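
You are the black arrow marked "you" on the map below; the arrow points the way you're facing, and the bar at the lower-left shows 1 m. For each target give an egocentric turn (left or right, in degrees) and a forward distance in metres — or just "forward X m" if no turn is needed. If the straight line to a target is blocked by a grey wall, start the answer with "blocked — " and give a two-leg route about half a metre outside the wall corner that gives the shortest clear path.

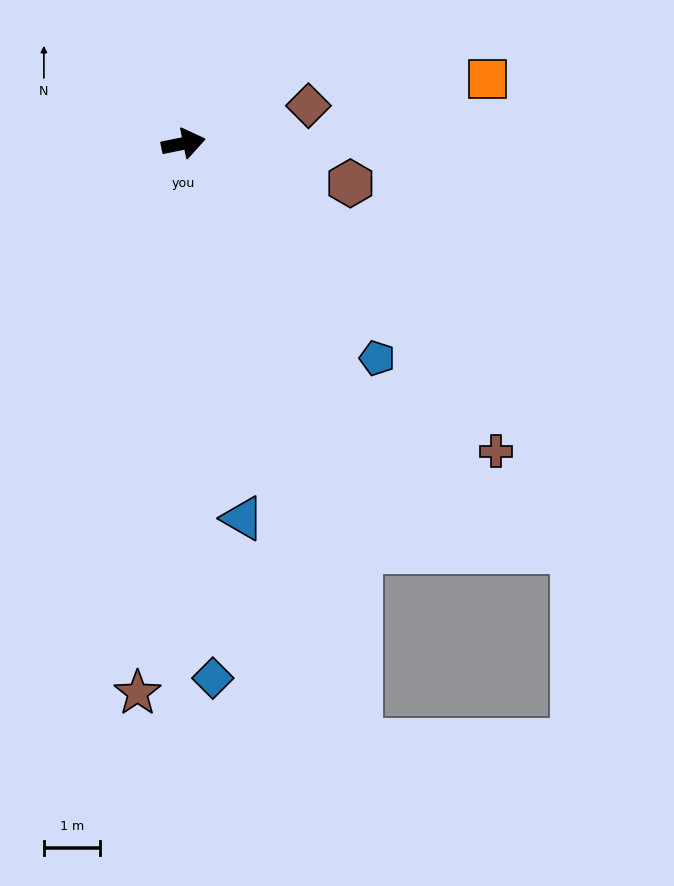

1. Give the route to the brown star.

turn right 106°, forward 9.8 m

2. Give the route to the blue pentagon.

turn right 59°, forward 5.1 m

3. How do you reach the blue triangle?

turn right 93°, forward 6.7 m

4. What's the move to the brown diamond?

turn left 5°, forward 2.3 m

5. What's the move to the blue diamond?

turn right 98°, forward 9.5 m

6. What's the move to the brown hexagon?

turn right 25°, forward 3.0 m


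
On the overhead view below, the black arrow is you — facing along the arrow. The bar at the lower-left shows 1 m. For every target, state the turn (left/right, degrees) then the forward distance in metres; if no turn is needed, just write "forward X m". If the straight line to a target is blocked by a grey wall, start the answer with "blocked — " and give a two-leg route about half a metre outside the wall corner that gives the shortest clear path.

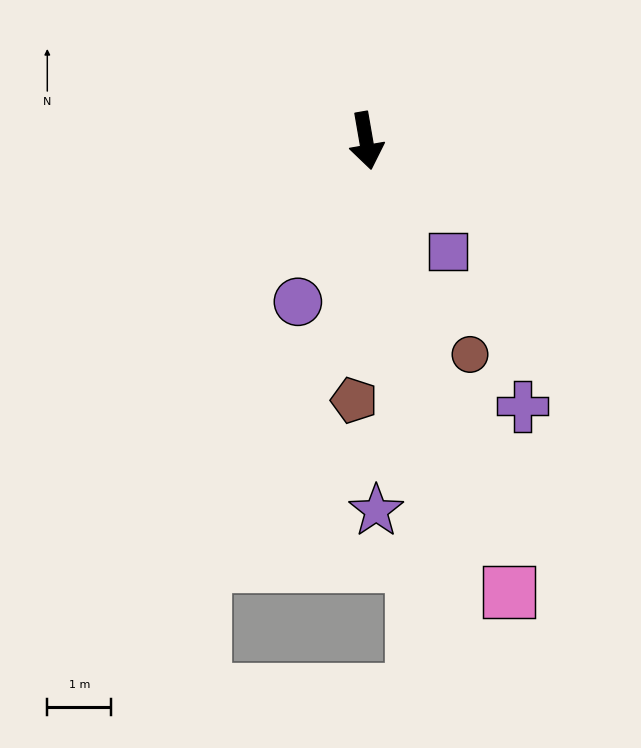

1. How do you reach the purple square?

turn left 27°, forward 2.2 m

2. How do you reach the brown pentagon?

turn right 12°, forward 4.1 m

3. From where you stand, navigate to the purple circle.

turn right 33°, forward 2.7 m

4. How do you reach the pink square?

turn left 8°, forward 7.4 m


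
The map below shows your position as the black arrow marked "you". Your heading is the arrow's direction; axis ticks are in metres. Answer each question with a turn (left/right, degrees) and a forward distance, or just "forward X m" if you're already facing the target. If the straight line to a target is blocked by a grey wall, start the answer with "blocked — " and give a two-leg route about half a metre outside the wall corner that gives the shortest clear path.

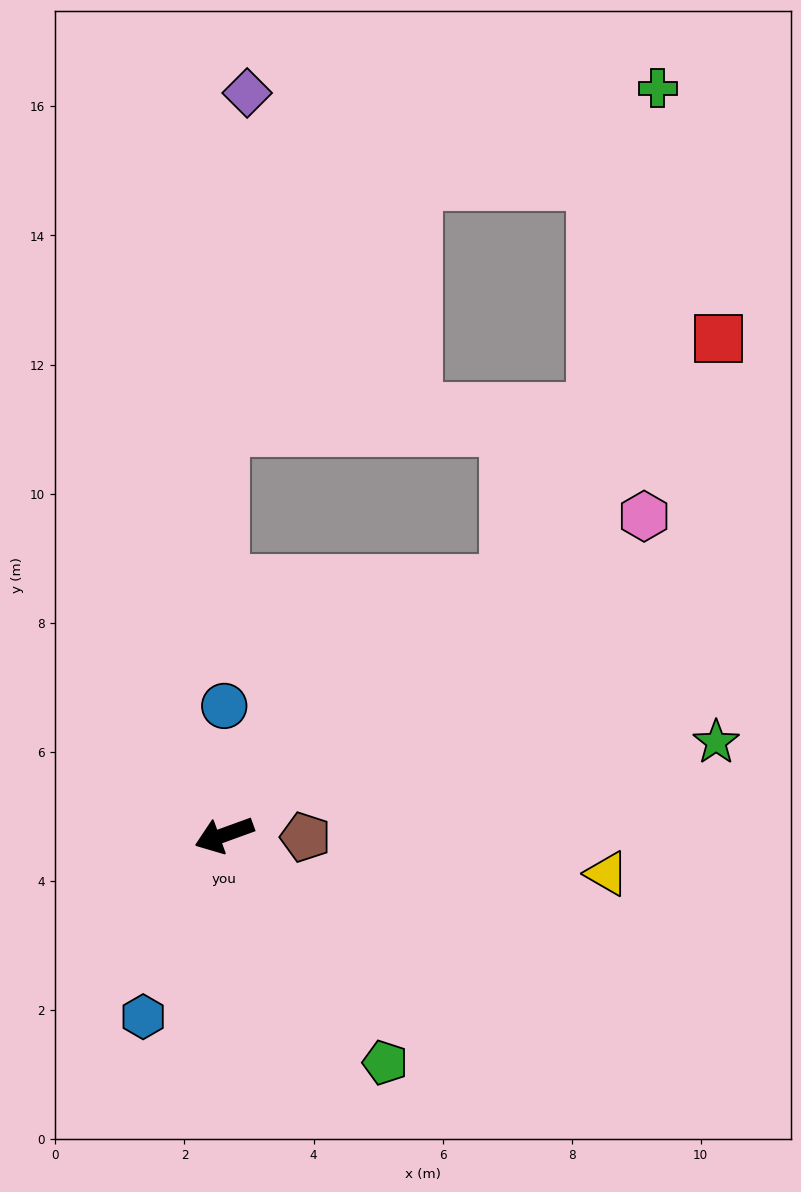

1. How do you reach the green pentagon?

turn left 105°, forward 4.3 m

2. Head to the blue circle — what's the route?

turn right 110°, forward 2.0 m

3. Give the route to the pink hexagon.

turn right 163°, forward 8.2 m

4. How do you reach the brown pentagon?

turn left 158°, forward 1.3 m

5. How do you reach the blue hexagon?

turn left 46°, forward 3.1 m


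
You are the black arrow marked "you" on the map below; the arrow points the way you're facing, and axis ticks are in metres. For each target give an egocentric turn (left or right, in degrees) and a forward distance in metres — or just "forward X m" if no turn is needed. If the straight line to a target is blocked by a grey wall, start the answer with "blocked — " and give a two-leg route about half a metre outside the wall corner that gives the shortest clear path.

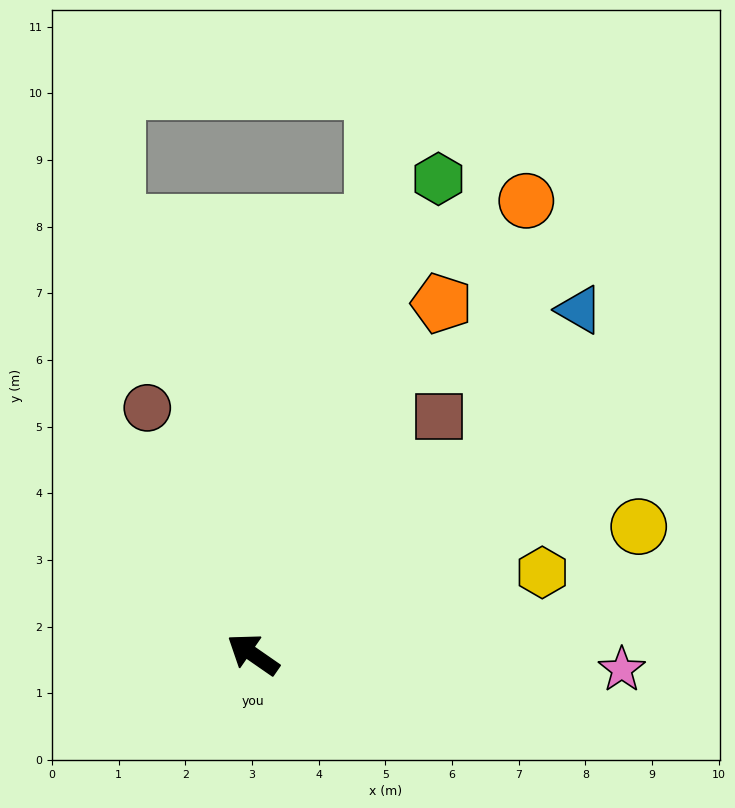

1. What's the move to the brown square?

turn right 93°, forward 4.5 m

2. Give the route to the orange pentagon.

turn right 84°, forward 6.0 m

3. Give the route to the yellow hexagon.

turn right 129°, forward 4.5 m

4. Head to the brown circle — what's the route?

turn right 32°, forward 4.0 m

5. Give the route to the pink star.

turn right 148°, forward 5.5 m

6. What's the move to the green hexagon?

turn right 77°, forward 7.7 m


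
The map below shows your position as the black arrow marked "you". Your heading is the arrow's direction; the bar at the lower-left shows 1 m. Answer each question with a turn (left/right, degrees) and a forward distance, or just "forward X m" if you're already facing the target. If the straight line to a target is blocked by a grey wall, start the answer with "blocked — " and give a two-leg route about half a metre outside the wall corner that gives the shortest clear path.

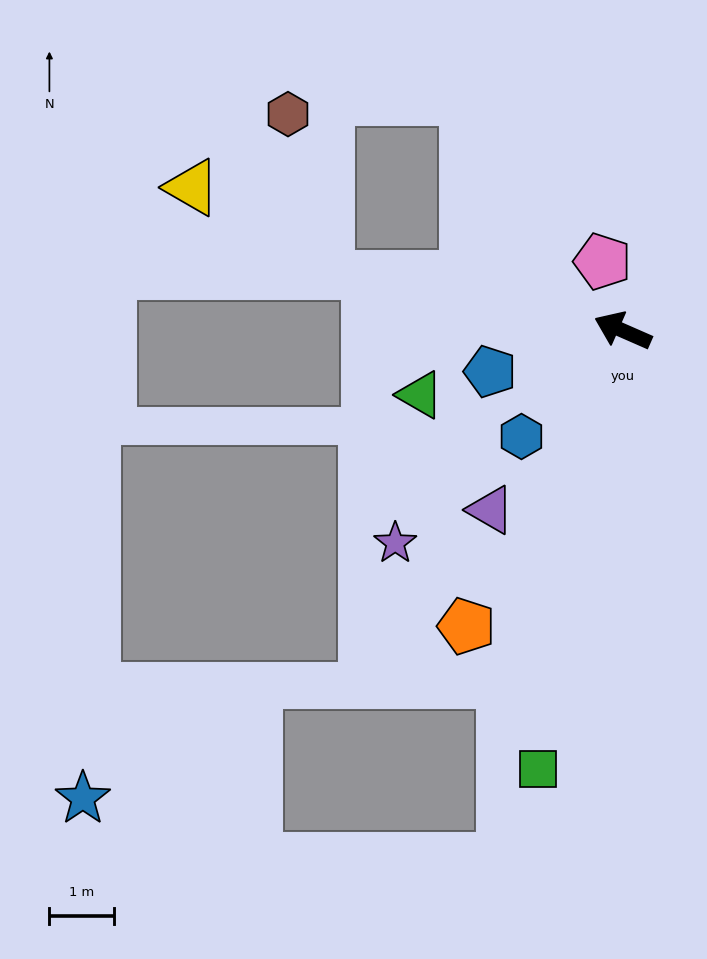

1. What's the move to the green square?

turn left 103°, forward 6.9 m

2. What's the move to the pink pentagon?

turn right 50°, forward 1.1 m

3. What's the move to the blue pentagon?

turn left 41°, forward 2.1 m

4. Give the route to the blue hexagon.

turn left 70°, forward 2.3 m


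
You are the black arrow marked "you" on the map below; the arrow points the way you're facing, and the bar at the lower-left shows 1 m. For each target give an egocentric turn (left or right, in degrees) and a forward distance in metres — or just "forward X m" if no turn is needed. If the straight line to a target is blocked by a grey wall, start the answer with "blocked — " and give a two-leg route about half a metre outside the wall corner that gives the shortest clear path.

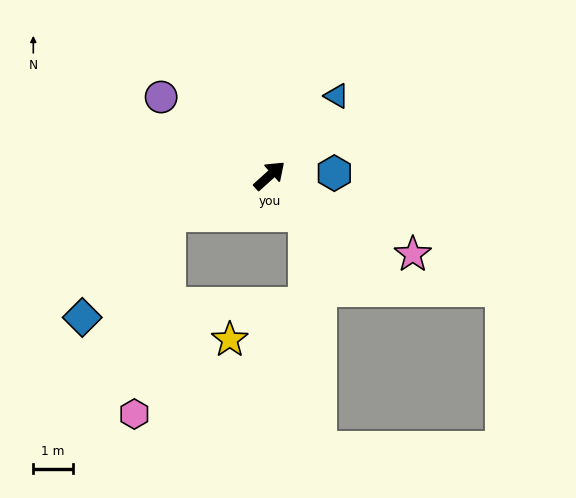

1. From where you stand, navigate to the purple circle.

turn left 102°, forward 3.4 m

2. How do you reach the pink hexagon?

blocked — turn left 160°, forward 2.7 m, then turn left 58°, forward 5.1 m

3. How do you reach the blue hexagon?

turn right 40°, forward 1.7 m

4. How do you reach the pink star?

turn right 71°, forward 4.2 m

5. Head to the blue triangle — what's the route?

turn left 8°, forward 2.7 m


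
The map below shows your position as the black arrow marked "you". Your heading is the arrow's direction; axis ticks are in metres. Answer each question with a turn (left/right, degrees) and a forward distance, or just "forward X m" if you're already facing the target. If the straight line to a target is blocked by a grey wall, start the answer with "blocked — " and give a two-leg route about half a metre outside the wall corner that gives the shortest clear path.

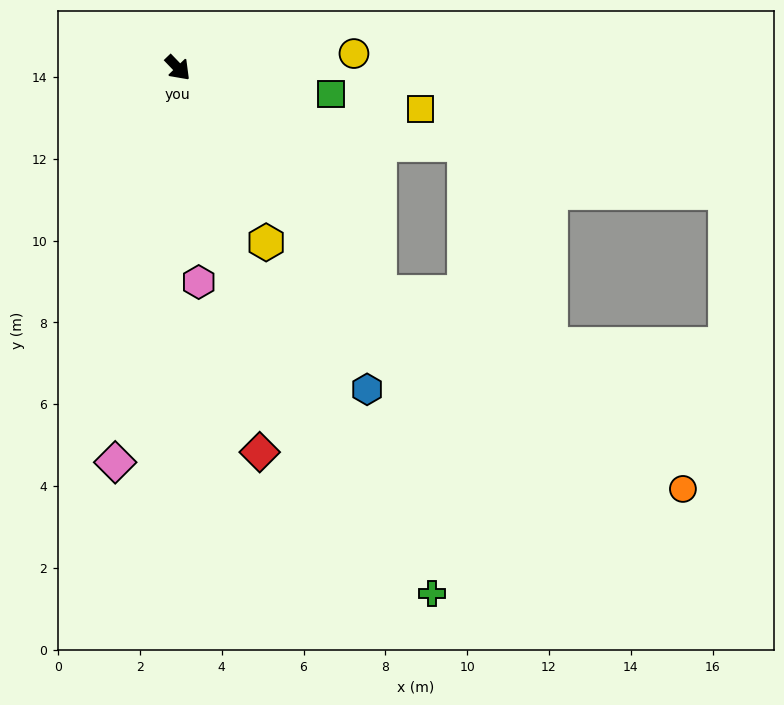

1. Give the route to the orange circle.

blocked — forward 7.4 m, then turn left 13°, forward 8.8 m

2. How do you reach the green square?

turn left 37°, forward 3.8 m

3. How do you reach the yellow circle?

turn left 51°, forward 4.3 m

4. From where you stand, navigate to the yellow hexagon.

turn right 17°, forward 4.8 m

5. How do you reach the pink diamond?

turn right 53°, forward 9.8 m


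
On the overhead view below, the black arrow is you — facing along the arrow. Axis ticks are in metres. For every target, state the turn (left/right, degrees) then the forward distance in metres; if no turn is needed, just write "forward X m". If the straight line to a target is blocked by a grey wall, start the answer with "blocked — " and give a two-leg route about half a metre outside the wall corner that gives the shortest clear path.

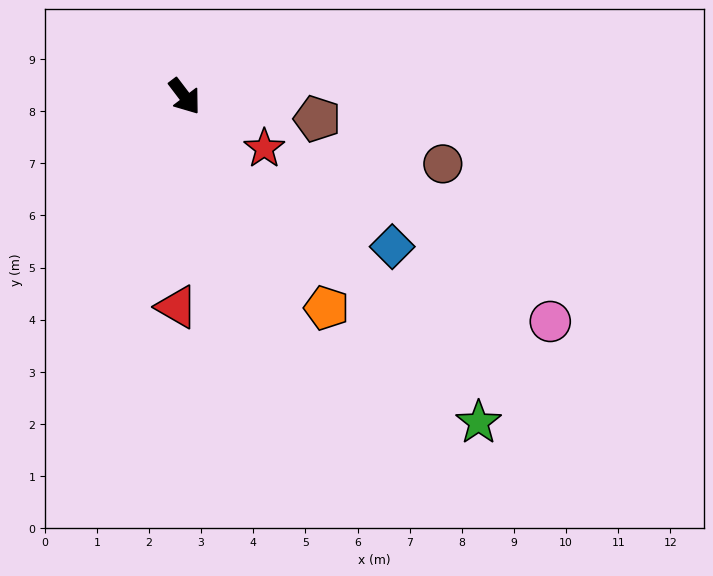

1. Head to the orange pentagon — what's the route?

turn right 3°, forward 4.9 m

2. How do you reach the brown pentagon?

turn left 43°, forward 2.6 m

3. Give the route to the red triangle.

turn right 39°, forward 4.0 m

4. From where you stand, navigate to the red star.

turn left 20°, forward 1.8 m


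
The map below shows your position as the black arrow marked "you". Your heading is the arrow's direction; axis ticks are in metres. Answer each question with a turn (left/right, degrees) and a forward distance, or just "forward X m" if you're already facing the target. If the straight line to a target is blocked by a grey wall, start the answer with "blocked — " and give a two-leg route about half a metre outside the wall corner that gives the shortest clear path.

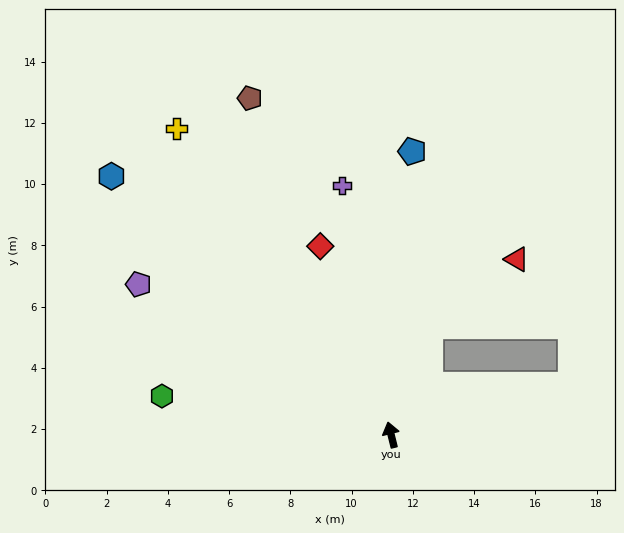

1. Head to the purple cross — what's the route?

turn right 3°, forward 8.3 m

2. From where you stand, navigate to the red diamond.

turn left 7°, forward 6.6 m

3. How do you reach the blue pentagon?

turn right 18°, forward 9.3 m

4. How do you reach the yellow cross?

turn left 21°, forward 12.2 m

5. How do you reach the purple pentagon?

turn left 45°, forward 9.6 m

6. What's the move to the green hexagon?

turn left 67°, forward 7.6 m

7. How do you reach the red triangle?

blocked — turn right 34°, forward 3.8 m, then turn right 32°, forward 3.6 m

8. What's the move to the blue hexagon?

turn left 33°, forward 12.4 m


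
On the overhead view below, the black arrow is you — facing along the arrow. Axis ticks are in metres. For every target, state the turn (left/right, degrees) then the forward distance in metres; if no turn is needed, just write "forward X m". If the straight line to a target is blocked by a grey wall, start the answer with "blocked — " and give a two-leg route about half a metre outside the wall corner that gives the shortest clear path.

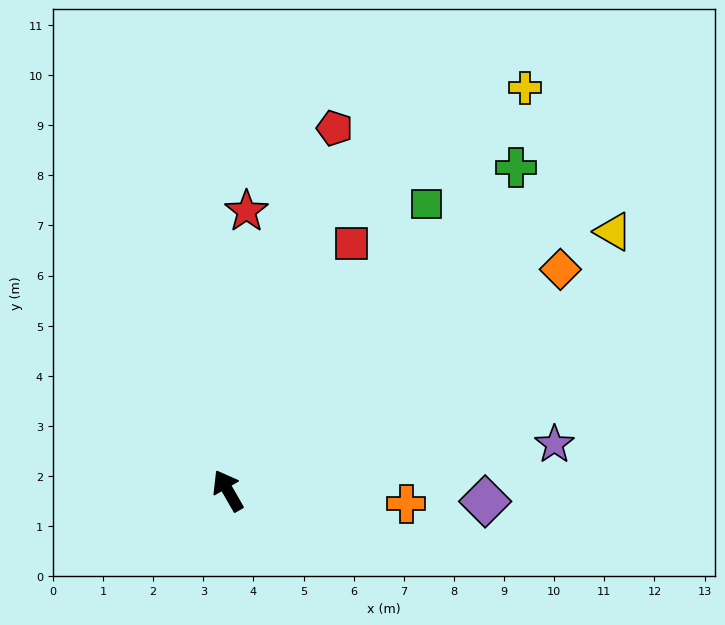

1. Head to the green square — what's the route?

turn right 65°, forward 7.0 m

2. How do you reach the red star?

turn right 34°, forward 5.6 m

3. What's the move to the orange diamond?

turn right 86°, forward 8.0 m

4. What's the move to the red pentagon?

turn right 46°, forward 7.5 m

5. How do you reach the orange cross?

turn right 124°, forward 3.6 m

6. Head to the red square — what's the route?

turn right 56°, forward 5.5 m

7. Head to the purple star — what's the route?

turn right 112°, forward 6.6 m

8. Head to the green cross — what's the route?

turn right 72°, forward 8.6 m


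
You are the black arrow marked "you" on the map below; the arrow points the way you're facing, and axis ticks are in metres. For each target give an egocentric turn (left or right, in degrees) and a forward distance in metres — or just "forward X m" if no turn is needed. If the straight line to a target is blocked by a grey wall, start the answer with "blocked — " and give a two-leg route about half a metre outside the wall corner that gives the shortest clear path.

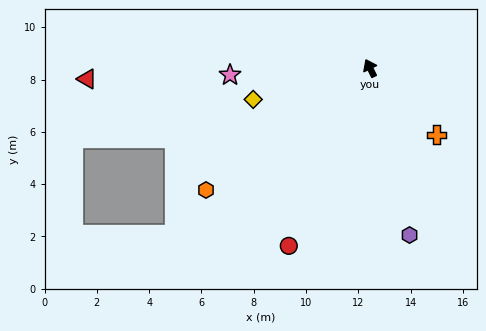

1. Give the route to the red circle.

turn left 129°, forward 7.5 m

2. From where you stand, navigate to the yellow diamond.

turn left 79°, forward 4.6 m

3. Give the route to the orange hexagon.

turn left 100°, forward 7.8 m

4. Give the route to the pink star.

turn left 67°, forward 5.4 m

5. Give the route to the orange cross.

turn right 161°, forward 3.6 m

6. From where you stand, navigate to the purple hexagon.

turn left 167°, forward 6.6 m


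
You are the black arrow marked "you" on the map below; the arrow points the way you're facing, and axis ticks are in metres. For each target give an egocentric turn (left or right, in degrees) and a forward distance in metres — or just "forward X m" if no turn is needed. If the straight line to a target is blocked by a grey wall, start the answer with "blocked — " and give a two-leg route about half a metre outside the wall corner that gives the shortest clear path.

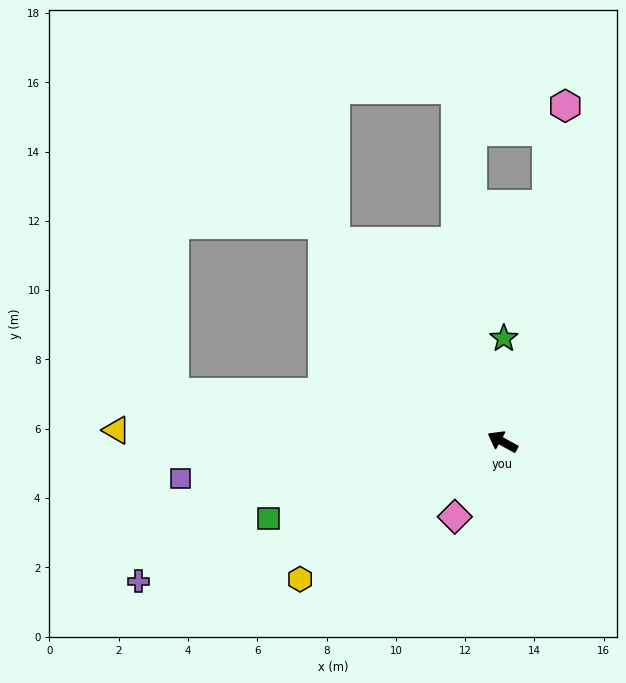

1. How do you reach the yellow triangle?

turn left 27°, forward 11.1 m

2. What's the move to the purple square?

turn left 35°, forward 9.4 m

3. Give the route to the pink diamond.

turn left 86°, forward 2.6 m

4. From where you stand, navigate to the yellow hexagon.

turn left 63°, forward 7.1 m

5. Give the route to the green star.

turn right 62°, forward 3.0 m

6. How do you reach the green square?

turn left 47°, forward 7.1 m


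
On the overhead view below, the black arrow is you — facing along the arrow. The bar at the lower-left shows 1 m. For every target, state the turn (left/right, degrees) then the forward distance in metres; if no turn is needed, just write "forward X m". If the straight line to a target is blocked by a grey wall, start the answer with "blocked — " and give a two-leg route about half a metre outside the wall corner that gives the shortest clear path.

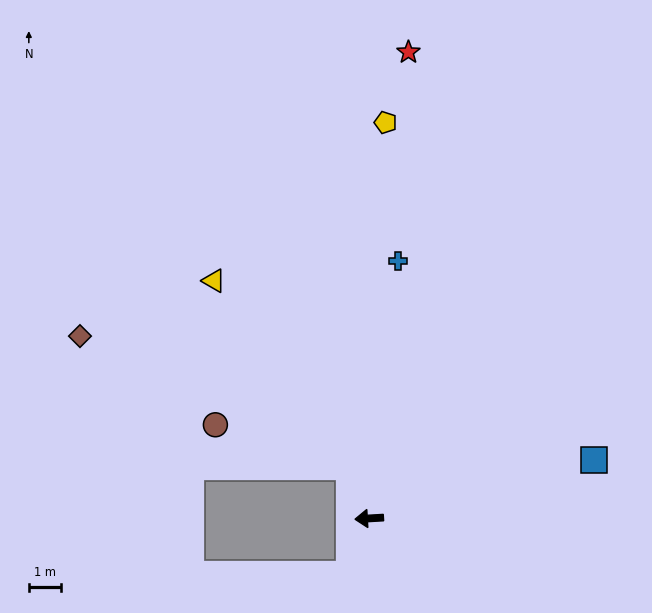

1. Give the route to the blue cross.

turn right 100°, forward 7.9 m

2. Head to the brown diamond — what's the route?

blocked — turn right 72°, forward 1.7 m, then turn left 43°, forward 9.2 m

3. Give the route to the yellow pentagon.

turn right 96°, forward 12.1 m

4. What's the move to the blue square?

turn right 169°, forward 7.1 m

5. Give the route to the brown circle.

blocked — turn right 72°, forward 1.7 m, then turn left 51°, forward 4.3 m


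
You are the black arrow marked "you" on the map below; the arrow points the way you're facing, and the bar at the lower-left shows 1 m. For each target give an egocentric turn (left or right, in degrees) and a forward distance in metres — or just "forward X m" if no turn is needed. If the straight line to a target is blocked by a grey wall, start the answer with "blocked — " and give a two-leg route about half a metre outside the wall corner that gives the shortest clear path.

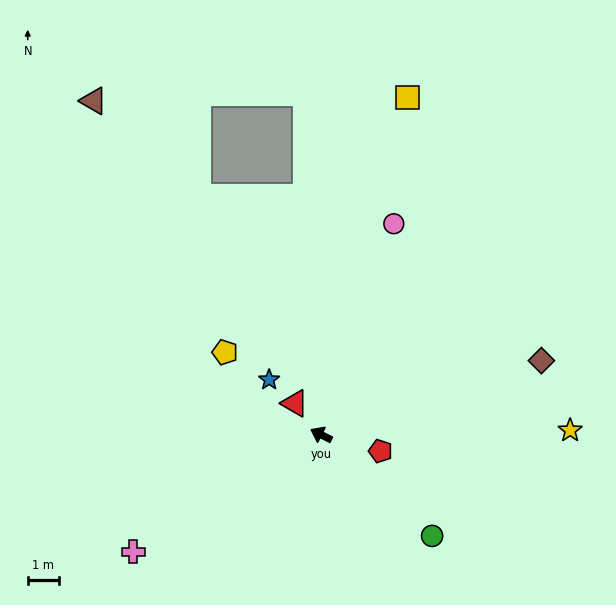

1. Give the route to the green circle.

turn left 164°, forward 4.9 m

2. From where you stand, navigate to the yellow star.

turn right 152°, forward 8.1 m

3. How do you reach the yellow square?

turn right 78°, forward 11.3 m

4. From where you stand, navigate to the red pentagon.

turn right 169°, forward 2.0 m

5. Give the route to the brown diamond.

turn right 135°, forward 7.5 m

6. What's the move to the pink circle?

turn right 82°, forward 7.2 m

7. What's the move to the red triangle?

turn right 23°, forward 1.3 m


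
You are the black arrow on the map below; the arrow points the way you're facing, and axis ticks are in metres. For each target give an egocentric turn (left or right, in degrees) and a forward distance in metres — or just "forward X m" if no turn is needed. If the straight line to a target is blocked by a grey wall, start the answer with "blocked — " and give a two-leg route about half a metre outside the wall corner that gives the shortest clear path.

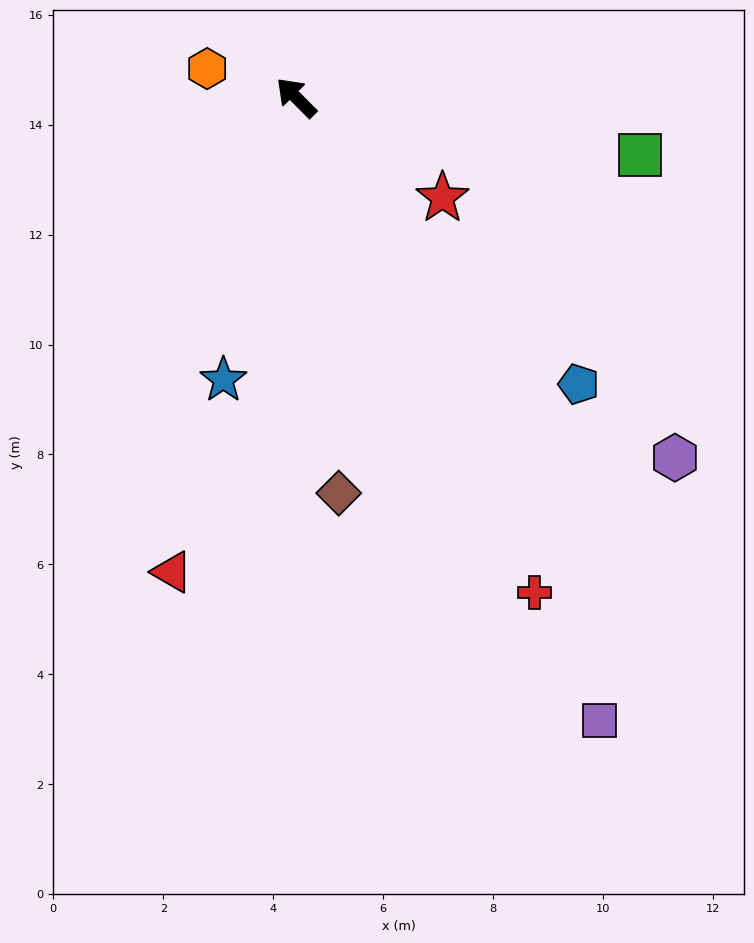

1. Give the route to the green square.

turn right 144°, forward 6.3 m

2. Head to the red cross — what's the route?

turn left 161°, forward 10.0 m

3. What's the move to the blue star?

turn left 121°, forward 5.3 m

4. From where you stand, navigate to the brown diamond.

turn left 141°, forward 7.2 m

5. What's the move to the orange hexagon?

turn left 27°, forward 1.7 m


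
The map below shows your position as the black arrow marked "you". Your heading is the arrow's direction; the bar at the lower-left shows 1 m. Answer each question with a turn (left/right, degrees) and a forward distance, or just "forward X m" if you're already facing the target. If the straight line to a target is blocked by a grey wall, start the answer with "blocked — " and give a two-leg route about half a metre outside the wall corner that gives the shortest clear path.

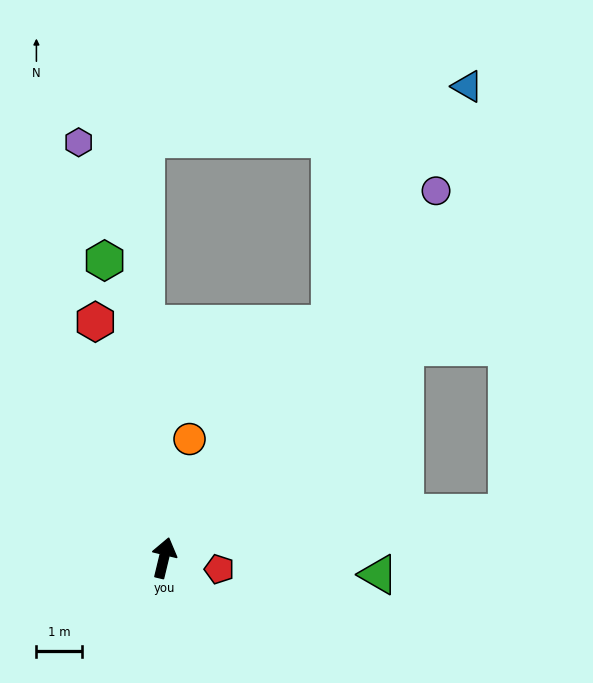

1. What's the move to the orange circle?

forward 2.7 m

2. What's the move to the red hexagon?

turn left 30°, forward 5.5 m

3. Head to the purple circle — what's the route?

turn right 23°, forward 10.1 m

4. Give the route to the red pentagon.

turn right 88°, forward 1.3 m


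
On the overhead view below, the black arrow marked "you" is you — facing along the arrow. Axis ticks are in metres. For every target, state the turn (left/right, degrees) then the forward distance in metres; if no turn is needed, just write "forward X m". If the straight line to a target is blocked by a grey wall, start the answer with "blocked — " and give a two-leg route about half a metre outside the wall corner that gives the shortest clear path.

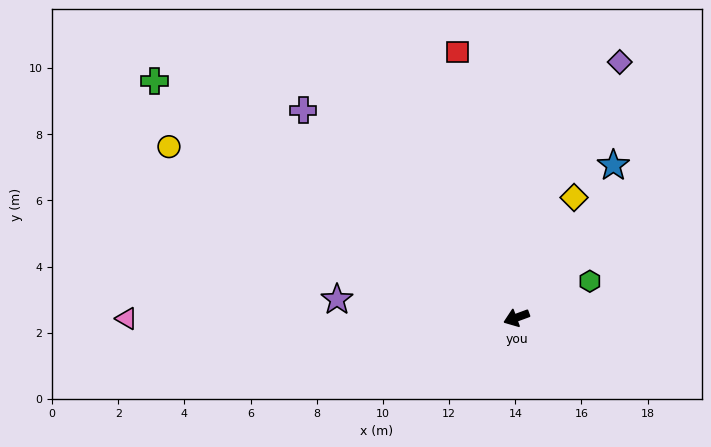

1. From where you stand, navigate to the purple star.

turn right 26°, forward 5.5 m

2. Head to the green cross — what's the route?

turn right 53°, forward 13.1 m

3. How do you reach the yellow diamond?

turn right 136°, forward 4.0 m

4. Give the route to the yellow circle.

turn right 46°, forward 11.7 m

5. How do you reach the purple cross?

turn right 64°, forward 9.0 m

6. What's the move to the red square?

turn right 98°, forward 8.2 m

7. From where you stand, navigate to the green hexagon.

turn right 174°, forward 2.5 m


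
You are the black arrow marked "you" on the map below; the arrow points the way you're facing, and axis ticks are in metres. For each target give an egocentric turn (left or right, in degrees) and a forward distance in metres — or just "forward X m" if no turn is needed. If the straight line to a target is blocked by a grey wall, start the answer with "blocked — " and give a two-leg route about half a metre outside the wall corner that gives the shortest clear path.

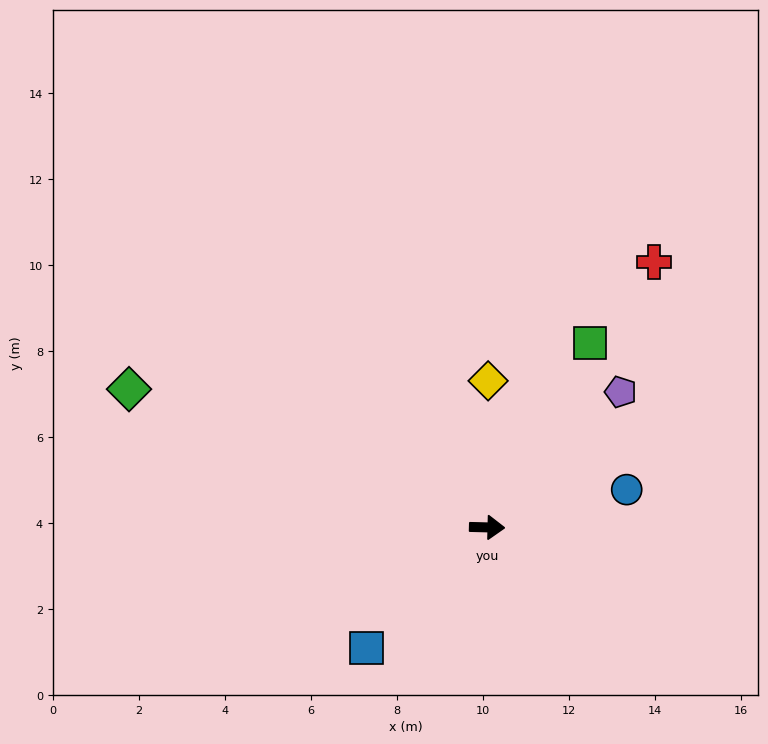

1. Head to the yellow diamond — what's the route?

turn left 91°, forward 3.4 m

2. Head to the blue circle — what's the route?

turn left 17°, forward 3.4 m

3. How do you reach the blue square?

turn right 133°, forward 4.0 m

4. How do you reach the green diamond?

turn left 160°, forward 8.9 m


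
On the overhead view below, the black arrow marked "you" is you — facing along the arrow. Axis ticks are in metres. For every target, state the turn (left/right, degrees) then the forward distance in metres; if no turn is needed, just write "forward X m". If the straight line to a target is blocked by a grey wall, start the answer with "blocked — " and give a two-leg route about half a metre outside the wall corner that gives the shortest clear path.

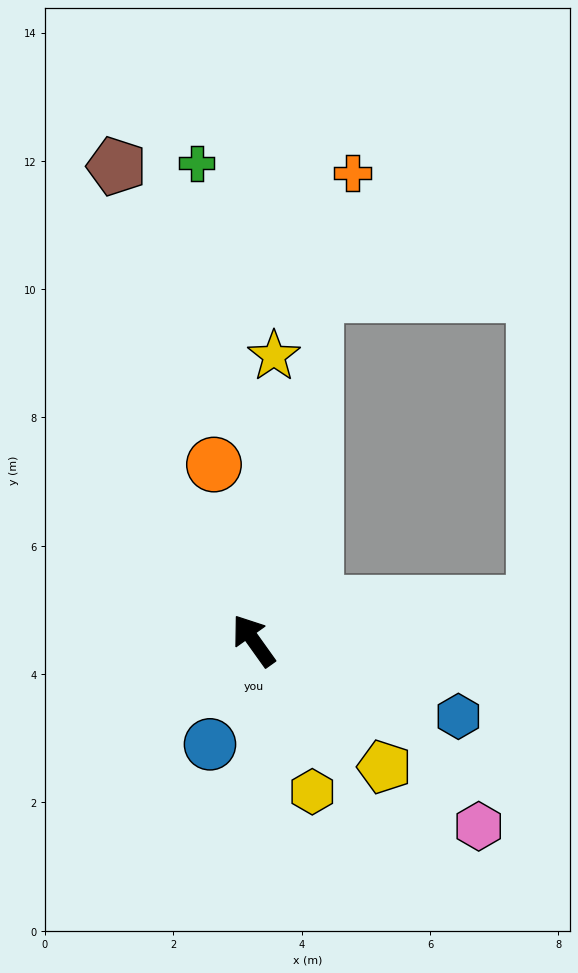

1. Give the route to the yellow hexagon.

turn left 166°, forward 2.5 m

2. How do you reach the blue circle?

turn left 122°, forward 1.8 m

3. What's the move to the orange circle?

turn right 23°, forward 2.8 m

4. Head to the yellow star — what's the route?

turn right 40°, forward 4.4 m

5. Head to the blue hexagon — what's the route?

turn right 146°, forward 3.4 m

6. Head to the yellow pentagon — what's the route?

turn right 169°, forward 2.8 m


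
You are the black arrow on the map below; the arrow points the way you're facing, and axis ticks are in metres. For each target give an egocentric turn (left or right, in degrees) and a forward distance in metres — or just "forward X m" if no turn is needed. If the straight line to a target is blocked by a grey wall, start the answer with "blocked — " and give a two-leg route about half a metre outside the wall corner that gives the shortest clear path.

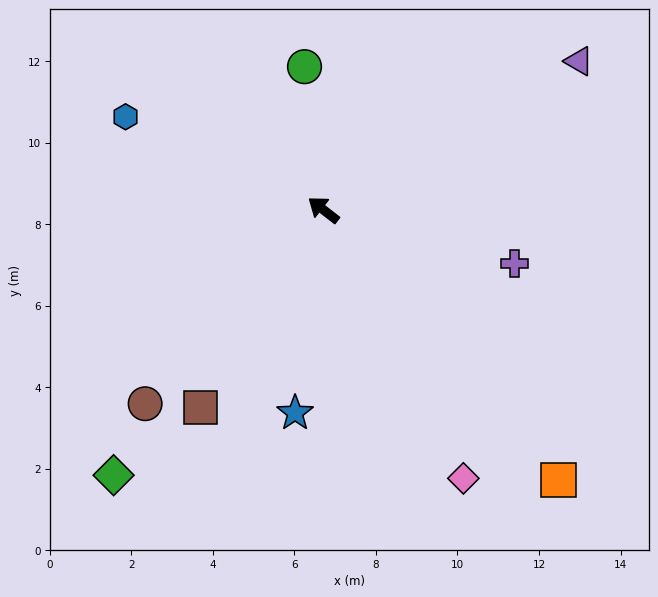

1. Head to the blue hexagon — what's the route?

turn left 13°, forward 5.4 m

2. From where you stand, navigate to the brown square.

turn left 96°, forward 5.7 m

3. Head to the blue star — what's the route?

turn left 120°, forward 5.0 m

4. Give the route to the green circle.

turn right 45°, forward 3.5 m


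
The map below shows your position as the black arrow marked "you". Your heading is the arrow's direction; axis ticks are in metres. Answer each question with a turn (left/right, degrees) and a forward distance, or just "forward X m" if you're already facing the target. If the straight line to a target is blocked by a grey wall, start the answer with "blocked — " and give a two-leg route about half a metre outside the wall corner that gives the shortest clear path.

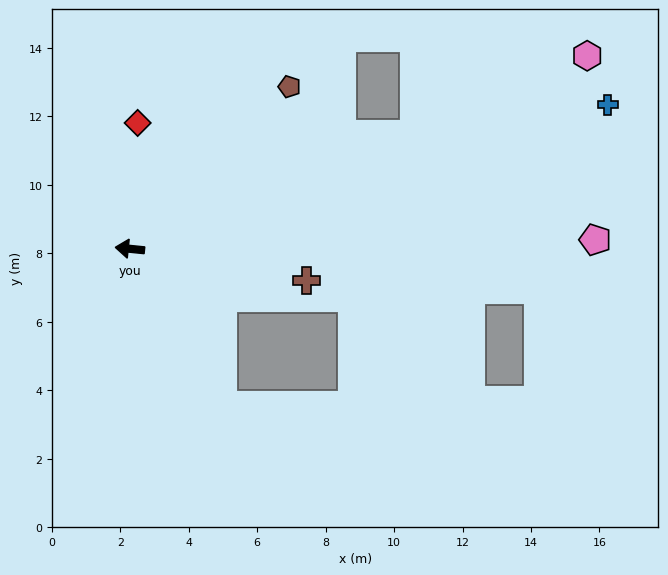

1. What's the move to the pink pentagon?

turn right 173°, forward 13.6 m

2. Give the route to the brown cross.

turn left 176°, forward 5.2 m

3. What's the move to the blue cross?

turn right 157°, forward 14.6 m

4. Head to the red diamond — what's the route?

turn right 88°, forward 3.7 m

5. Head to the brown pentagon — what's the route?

turn right 129°, forward 6.6 m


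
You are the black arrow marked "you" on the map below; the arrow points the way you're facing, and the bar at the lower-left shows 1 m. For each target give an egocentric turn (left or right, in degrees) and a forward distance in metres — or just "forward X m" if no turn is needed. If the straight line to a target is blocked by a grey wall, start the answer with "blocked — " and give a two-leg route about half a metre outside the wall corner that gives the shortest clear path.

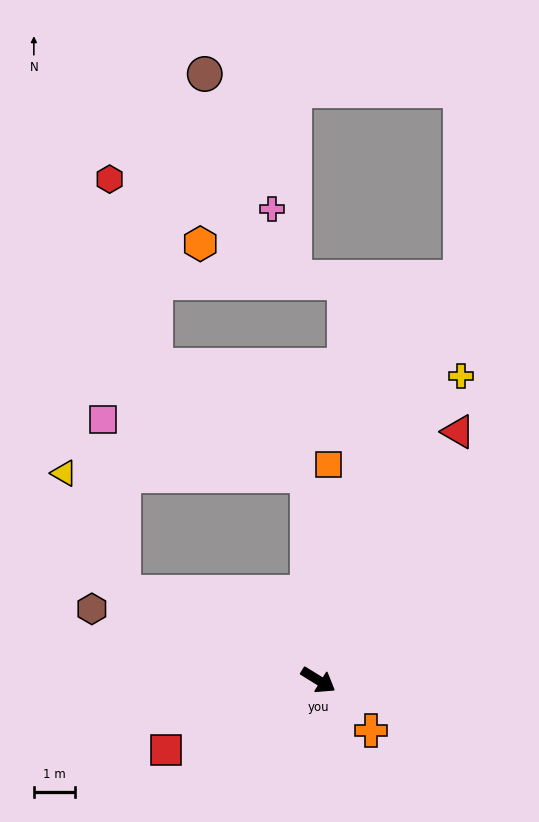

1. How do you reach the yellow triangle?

blocked — turn right 173°, forward 5.2 m, then turn right 39°, forward 3.3 m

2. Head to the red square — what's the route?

turn right 124°, forward 4.1 m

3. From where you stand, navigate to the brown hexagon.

turn right 166°, forward 5.8 m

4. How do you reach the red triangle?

turn left 92°, forward 7.0 m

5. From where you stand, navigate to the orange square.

turn left 119°, forward 5.3 m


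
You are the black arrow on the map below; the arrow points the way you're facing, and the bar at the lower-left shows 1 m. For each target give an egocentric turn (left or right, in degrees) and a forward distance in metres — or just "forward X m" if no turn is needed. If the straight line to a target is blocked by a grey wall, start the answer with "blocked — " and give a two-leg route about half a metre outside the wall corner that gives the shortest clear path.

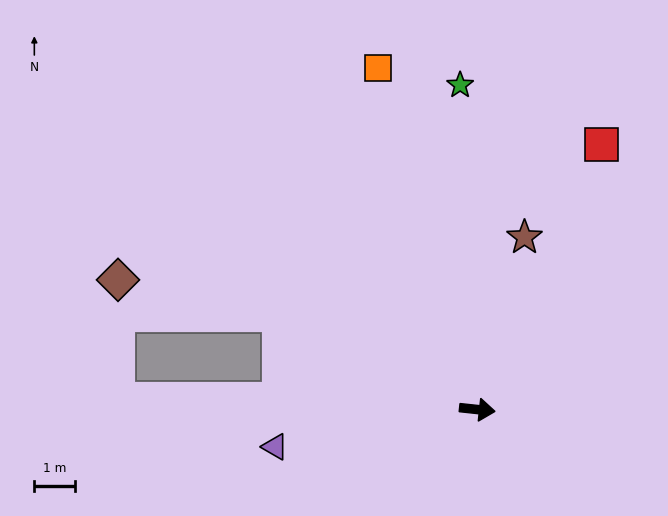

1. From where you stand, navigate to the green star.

turn left 99°, forward 7.9 m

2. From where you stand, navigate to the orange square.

turn left 112°, forward 8.7 m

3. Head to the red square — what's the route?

turn left 71°, forward 7.1 m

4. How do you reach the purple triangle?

turn right 163°, forward 5.0 m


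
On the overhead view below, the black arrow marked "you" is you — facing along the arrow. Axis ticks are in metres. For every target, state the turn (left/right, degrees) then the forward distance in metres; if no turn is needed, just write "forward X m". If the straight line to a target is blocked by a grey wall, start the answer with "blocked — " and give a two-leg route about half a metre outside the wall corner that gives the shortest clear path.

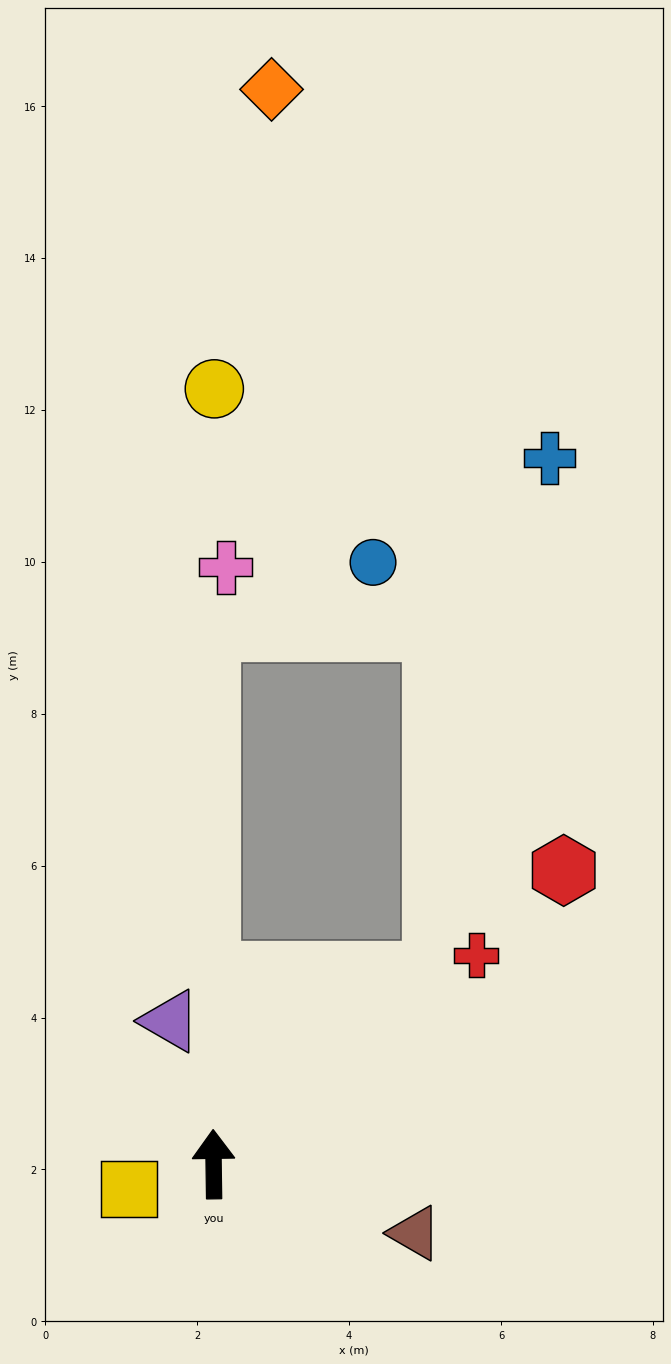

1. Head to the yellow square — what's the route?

turn left 106°, forward 1.2 m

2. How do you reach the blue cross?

blocked — turn right 50°, forward 3.8 m, then turn left 37°, forward 7.0 m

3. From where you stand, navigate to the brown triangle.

turn right 110°, forward 2.8 m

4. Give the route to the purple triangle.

turn left 16°, forward 2.0 m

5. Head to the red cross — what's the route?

turn right 52°, forward 4.4 m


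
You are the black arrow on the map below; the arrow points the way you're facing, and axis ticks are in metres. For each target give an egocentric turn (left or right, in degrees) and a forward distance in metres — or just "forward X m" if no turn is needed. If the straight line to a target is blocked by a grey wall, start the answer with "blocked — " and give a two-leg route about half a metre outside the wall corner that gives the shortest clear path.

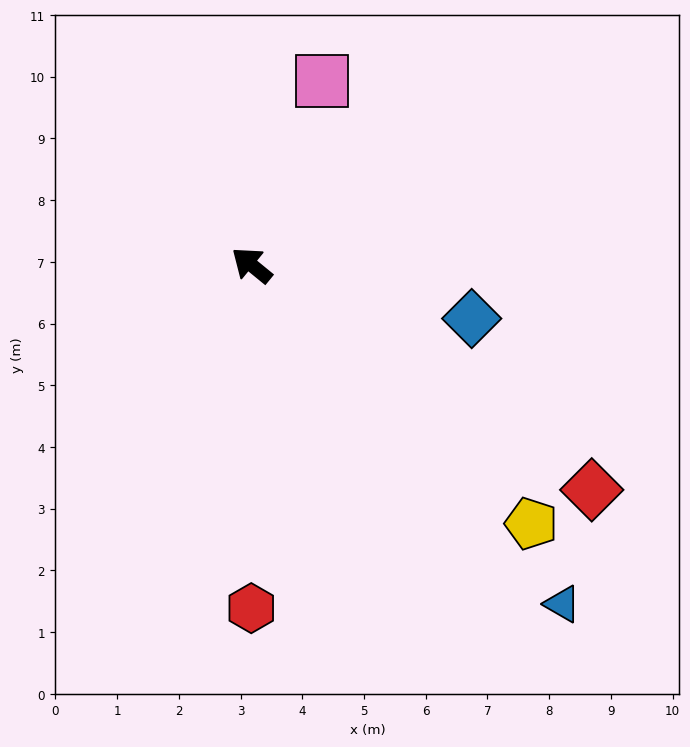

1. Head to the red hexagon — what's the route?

turn left 129°, forward 5.6 m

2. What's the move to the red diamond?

turn right 174°, forward 6.6 m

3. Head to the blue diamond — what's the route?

turn right 154°, forward 3.7 m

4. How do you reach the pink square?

turn right 72°, forward 3.2 m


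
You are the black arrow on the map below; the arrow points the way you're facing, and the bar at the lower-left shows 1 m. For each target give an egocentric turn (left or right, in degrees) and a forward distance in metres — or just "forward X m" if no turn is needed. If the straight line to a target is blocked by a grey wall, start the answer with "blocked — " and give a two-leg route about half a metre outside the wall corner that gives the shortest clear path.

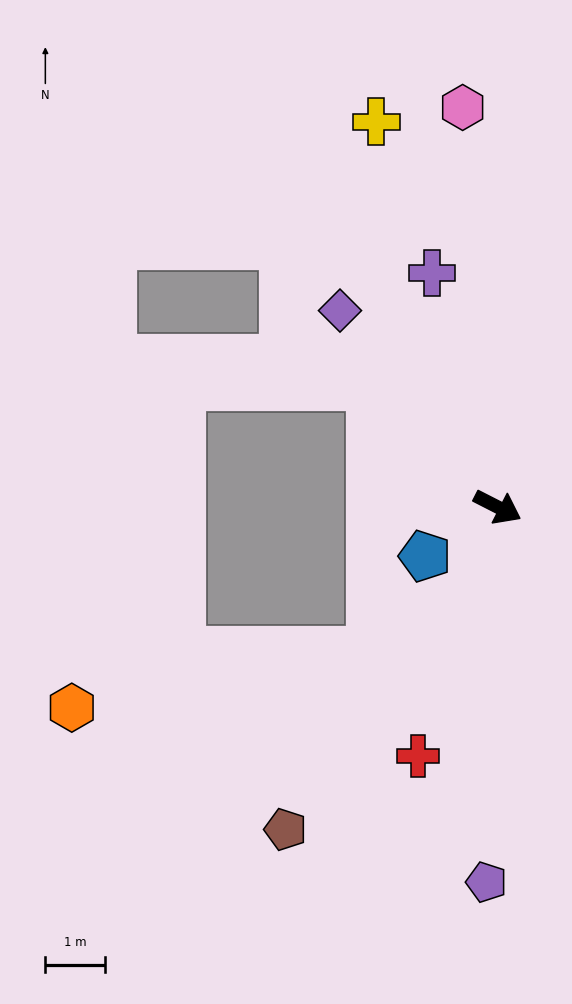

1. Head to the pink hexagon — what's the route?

turn left 122°, forward 6.7 m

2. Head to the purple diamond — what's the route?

turn left 156°, forward 4.2 m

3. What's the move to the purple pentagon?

turn right 65°, forward 6.2 m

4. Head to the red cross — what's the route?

turn right 81°, forward 4.3 m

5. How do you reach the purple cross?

turn left 133°, forward 4.0 m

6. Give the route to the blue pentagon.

turn right 119°, forward 1.5 m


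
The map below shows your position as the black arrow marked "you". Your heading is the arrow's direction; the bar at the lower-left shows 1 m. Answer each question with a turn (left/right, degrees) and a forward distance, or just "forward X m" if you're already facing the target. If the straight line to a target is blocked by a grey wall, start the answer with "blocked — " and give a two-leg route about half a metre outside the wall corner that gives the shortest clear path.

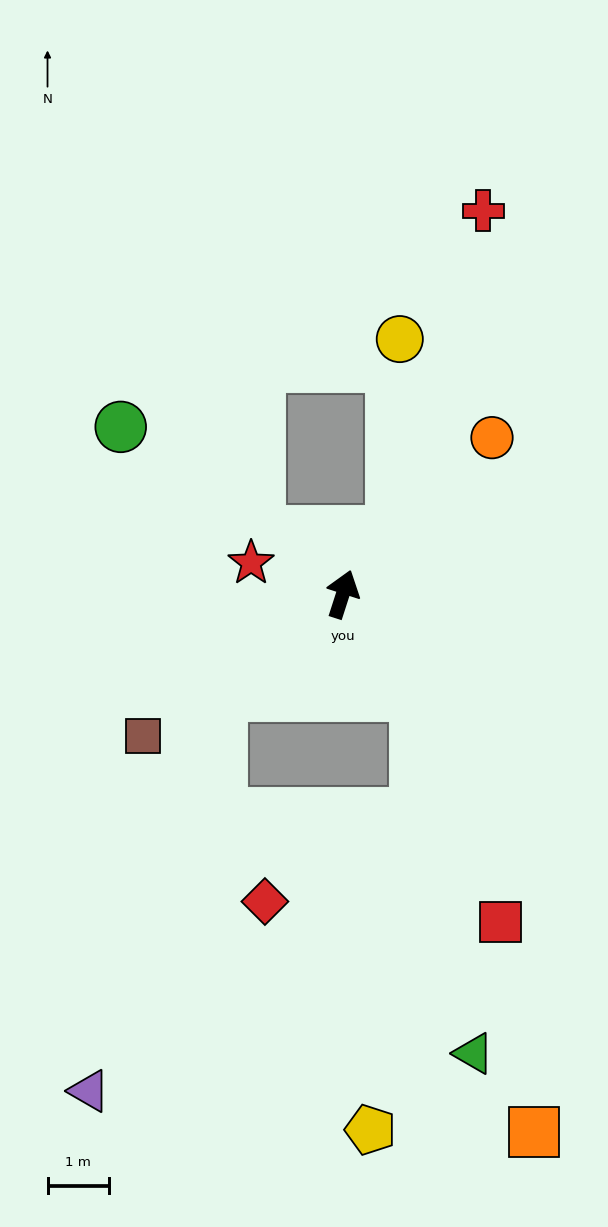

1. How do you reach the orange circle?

turn right 26°, forward 3.5 m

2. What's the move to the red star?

turn left 89°, forward 1.6 m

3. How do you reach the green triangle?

blocked — turn right 126°, forward 2.0 m, then turn right 27°, forward 5.9 m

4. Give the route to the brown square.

turn left 143°, forward 4.0 m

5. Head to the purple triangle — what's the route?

blocked — turn left 148°, forward 2.6 m, then turn left 31°, forward 6.8 m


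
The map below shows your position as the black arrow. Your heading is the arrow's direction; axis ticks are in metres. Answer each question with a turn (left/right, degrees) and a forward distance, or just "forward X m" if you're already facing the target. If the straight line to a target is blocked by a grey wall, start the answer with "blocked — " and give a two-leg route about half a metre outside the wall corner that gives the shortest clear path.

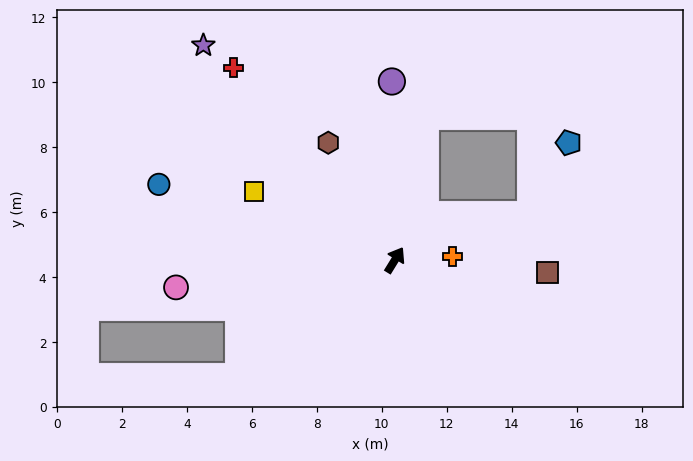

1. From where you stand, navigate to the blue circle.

turn left 104°, forward 7.6 m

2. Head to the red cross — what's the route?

turn left 72°, forward 7.7 m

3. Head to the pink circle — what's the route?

turn left 129°, forward 6.8 m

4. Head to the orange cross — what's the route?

turn right 55°, forward 1.8 m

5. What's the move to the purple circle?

turn left 33°, forward 5.5 m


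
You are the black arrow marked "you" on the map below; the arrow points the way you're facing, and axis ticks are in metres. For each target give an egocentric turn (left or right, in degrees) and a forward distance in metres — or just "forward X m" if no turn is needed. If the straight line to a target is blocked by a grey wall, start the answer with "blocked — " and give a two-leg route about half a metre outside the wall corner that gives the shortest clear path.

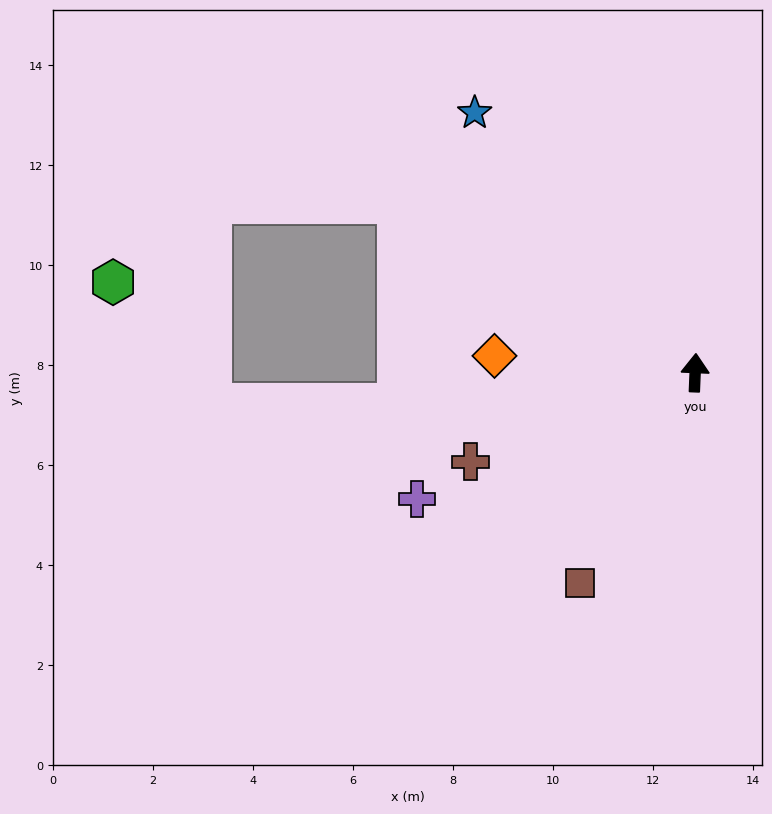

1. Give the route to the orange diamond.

turn left 88°, forward 4.0 m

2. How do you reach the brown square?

turn left 154°, forward 4.8 m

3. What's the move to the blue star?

turn left 43°, forward 6.8 m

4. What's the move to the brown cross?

turn left 114°, forward 4.8 m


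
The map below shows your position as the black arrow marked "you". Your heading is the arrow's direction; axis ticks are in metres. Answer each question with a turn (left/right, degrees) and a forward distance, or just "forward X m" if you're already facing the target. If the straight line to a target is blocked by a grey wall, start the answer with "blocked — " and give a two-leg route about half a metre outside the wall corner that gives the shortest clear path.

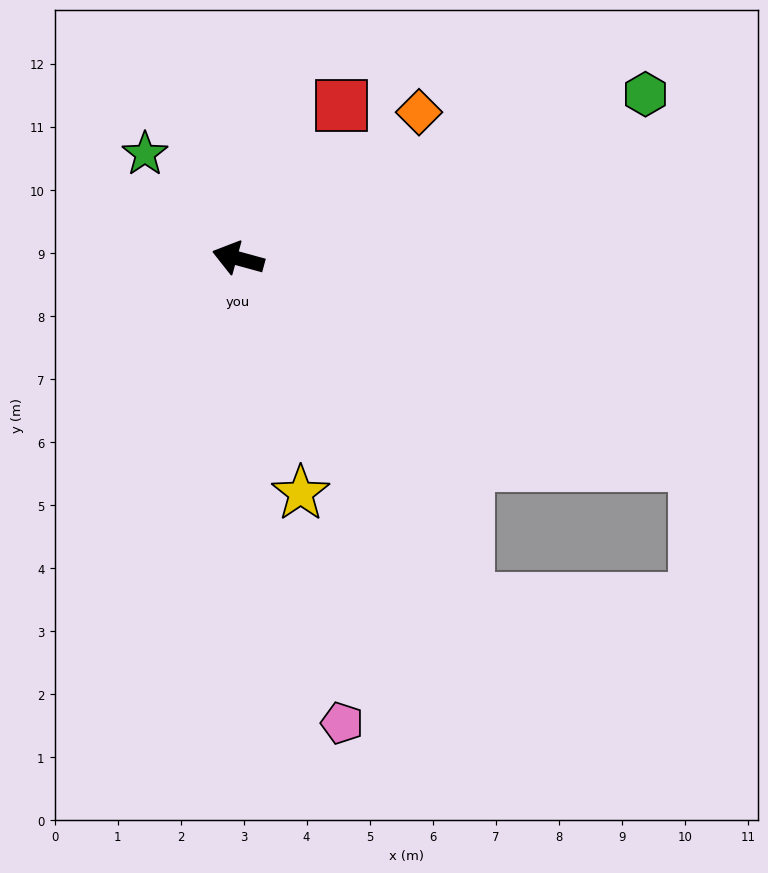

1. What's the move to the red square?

turn right 109°, forward 2.9 m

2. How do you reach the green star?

turn right 33°, forward 2.2 m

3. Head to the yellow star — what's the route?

turn left 120°, forward 3.9 m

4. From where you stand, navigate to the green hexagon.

turn right 143°, forward 7.0 m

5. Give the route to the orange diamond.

turn right 126°, forward 3.7 m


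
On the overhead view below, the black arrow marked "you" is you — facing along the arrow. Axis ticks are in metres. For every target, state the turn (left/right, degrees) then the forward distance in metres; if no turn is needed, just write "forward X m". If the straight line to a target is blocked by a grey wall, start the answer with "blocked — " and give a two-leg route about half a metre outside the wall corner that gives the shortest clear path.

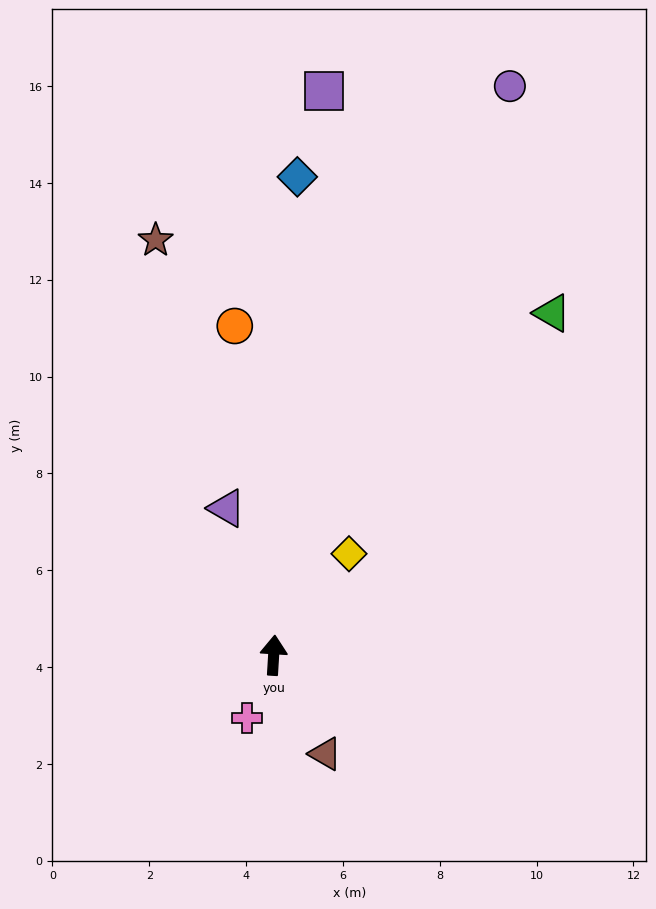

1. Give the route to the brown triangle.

turn right 149°, forward 2.3 m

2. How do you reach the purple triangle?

turn left 21°, forward 3.2 m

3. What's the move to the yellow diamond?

turn right 33°, forward 2.6 m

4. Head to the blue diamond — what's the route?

forward 9.9 m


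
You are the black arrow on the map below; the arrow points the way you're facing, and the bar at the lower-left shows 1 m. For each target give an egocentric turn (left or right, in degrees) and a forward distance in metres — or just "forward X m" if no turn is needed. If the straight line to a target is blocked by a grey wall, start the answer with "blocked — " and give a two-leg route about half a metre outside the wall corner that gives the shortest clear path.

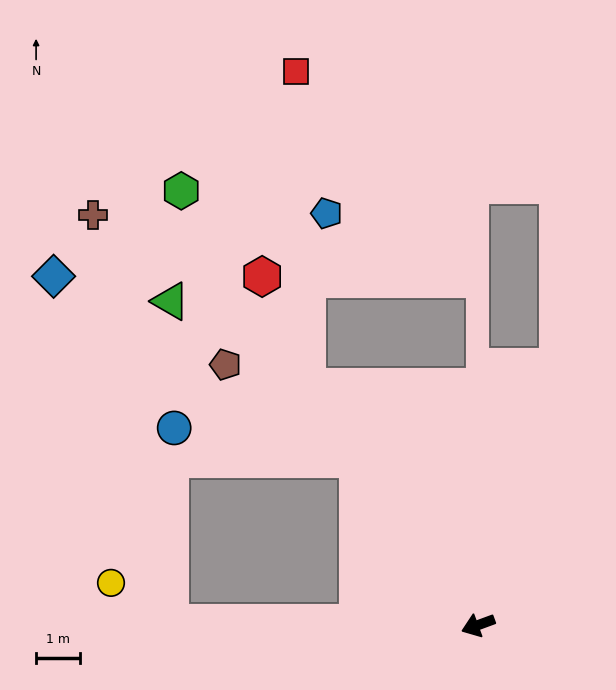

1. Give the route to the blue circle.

blocked — turn right 74°, forward 4.7 m, then turn left 44°, forward 4.3 m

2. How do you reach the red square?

blocked — turn right 75°, forward 6.7 m, then turn right 33°, forward 7.3 m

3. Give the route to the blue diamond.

blocked — turn right 21°, forward 7.1 m, then turn right 71°, forward 8.4 m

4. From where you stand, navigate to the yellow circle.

blocked — turn right 21°, forward 7.1 m, then turn right 33°, forward 1.6 m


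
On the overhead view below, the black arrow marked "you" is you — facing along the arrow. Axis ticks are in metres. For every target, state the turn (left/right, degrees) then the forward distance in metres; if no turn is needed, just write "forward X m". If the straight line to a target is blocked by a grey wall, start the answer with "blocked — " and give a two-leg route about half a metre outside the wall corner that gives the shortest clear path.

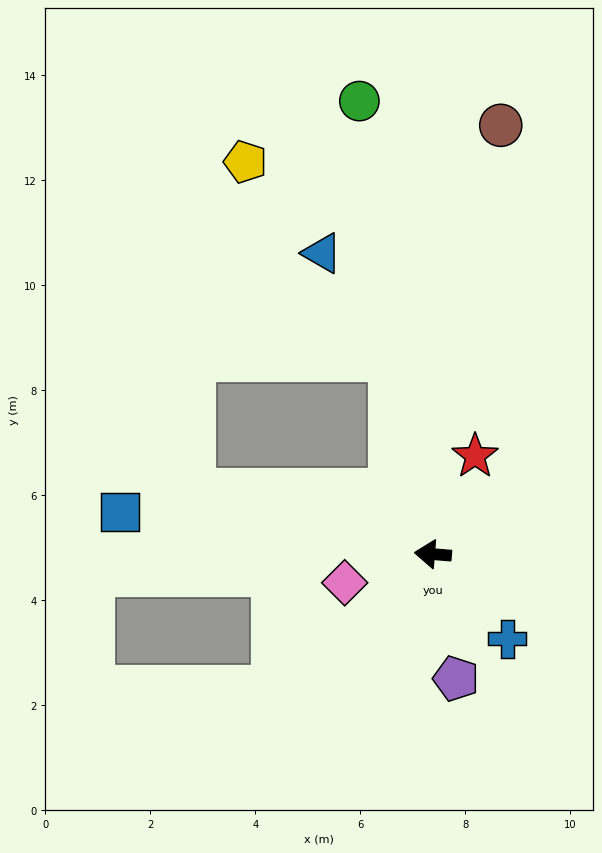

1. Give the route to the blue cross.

turn left 136°, forward 2.1 m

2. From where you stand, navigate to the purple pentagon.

turn left 105°, forward 2.4 m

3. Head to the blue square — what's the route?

turn right 3°, forward 6.0 m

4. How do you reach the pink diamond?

turn left 23°, forward 1.8 m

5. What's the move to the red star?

turn right 109°, forward 2.0 m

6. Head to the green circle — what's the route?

turn right 76°, forward 8.7 m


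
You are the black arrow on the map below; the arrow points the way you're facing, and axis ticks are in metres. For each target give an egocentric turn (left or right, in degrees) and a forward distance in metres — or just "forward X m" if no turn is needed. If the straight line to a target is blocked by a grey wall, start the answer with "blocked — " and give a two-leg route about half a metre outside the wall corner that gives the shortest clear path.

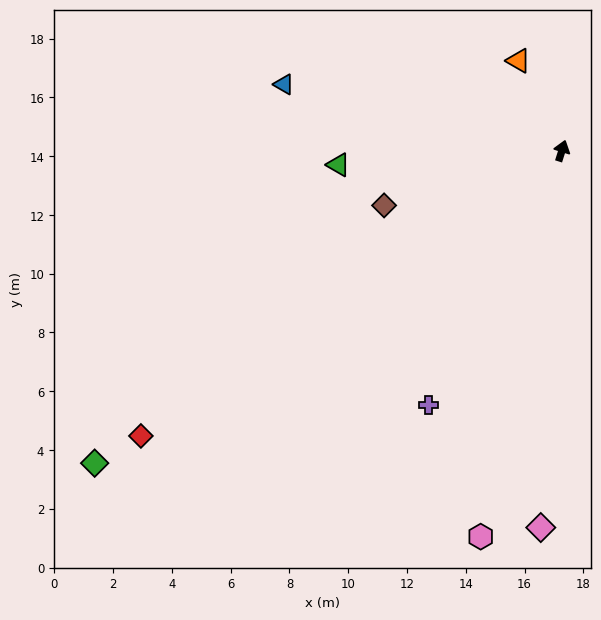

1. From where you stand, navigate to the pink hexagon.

turn right 174°, forward 13.4 m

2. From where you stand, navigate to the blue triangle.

turn left 94°, forward 9.7 m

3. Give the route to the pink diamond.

turn right 166°, forward 12.8 m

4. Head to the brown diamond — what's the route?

turn left 125°, forward 6.3 m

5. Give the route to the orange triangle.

turn left 43°, forward 3.4 m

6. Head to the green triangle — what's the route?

turn left 111°, forward 7.6 m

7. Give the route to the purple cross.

turn left 170°, forward 9.8 m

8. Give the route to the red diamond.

turn left 142°, forward 17.3 m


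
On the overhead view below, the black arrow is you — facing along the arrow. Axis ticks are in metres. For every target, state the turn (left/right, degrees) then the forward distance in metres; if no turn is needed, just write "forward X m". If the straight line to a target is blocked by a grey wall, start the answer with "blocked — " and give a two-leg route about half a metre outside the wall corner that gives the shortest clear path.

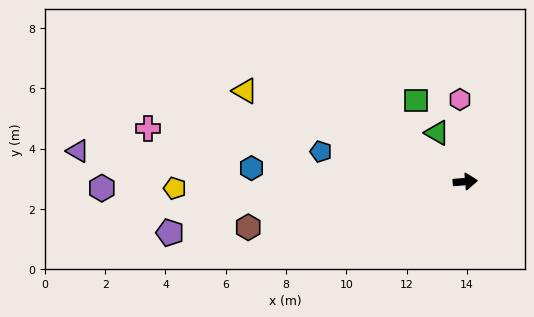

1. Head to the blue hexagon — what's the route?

turn left 172°, forward 7.1 m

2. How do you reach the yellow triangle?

turn left 153°, forward 7.9 m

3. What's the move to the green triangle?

turn left 115°, forward 1.9 m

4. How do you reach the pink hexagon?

turn left 89°, forward 2.7 m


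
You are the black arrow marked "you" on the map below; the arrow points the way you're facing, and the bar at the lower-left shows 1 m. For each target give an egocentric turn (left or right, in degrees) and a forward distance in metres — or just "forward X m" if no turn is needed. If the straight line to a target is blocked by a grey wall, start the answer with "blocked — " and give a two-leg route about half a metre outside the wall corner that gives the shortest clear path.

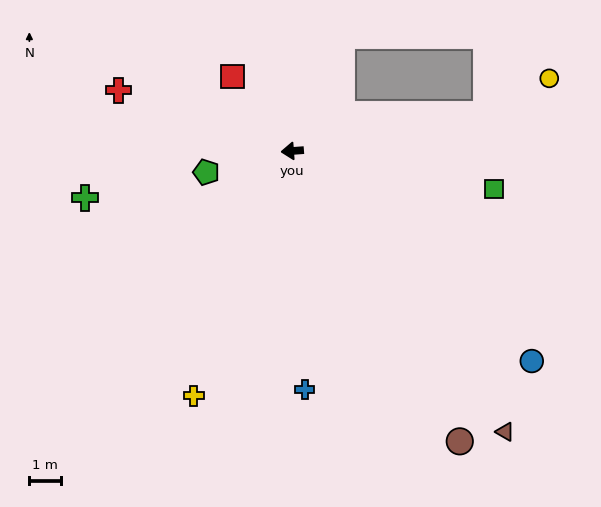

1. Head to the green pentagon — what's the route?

turn left 10°, forward 2.8 m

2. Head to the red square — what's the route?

turn right 56°, forward 3.1 m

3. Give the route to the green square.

turn left 165°, forward 6.6 m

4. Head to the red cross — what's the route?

turn right 24°, forward 5.9 m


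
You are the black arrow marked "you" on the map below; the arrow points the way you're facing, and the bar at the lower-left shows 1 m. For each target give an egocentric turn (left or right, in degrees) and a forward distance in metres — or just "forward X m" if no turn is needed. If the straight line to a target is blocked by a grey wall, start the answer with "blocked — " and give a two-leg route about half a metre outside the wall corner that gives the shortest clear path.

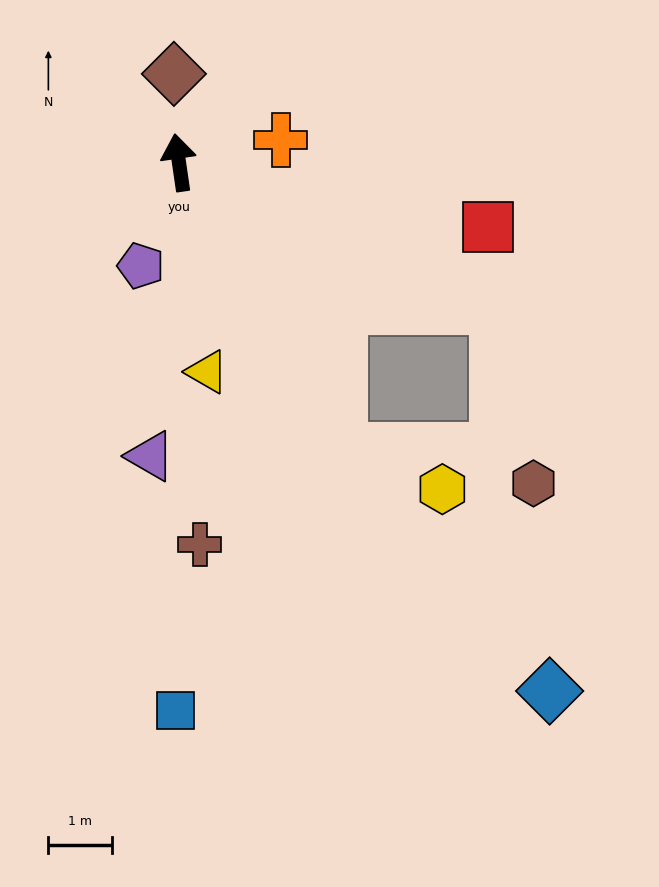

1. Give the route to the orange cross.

turn right 86°, forward 1.6 m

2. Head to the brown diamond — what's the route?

turn right 5°, forward 1.4 m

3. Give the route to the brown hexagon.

blocked — turn right 123°, forward 5.5 m, then turn right 53°, forward 2.8 m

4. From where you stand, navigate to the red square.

turn right 110°, forward 4.9 m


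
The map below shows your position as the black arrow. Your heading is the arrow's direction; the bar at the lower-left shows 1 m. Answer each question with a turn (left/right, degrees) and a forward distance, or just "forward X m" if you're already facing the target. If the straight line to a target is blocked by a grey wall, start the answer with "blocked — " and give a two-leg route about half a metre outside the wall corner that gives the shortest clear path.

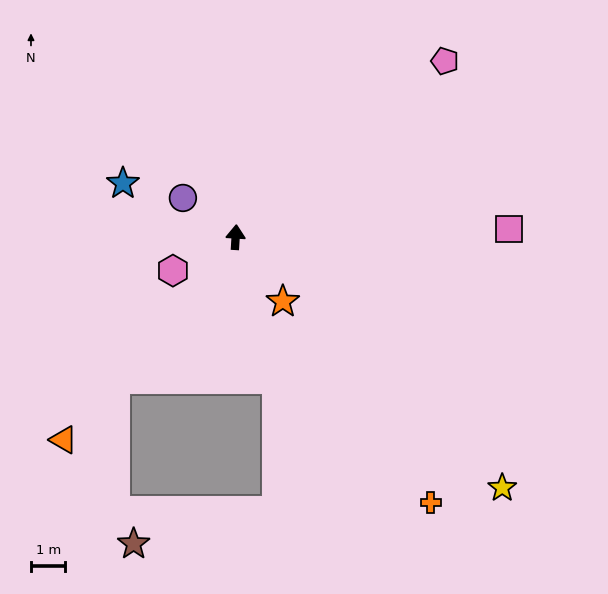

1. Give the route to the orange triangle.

turn left 143°, forward 7.7 m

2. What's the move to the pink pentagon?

turn right 46°, forward 8.0 m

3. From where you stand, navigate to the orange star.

turn right 140°, forward 2.3 m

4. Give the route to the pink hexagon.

turn left 122°, forward 2.1 m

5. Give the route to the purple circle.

turn left 57°, forward 1.9 m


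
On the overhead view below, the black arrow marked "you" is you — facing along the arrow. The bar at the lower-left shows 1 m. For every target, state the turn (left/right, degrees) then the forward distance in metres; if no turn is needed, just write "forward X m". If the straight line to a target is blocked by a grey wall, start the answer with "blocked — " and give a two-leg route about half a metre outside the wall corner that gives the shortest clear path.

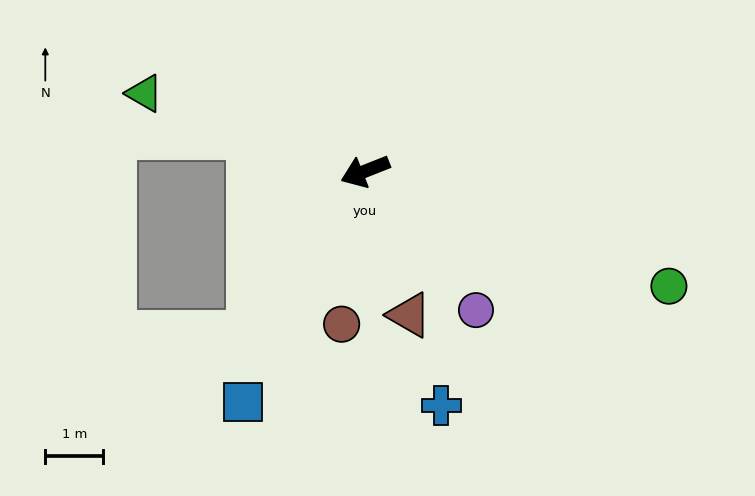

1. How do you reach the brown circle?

turn left 60°, forward 2.7 m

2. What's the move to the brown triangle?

turn left 85°, forward 2.6 m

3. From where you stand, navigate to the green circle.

turn left 138°, forward 5.6 m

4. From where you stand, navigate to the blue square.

turn left 41°, forward 4.5 m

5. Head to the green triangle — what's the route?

turn right 41°, forward 4.0 m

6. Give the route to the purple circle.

turn left 107°, forward 3.1 m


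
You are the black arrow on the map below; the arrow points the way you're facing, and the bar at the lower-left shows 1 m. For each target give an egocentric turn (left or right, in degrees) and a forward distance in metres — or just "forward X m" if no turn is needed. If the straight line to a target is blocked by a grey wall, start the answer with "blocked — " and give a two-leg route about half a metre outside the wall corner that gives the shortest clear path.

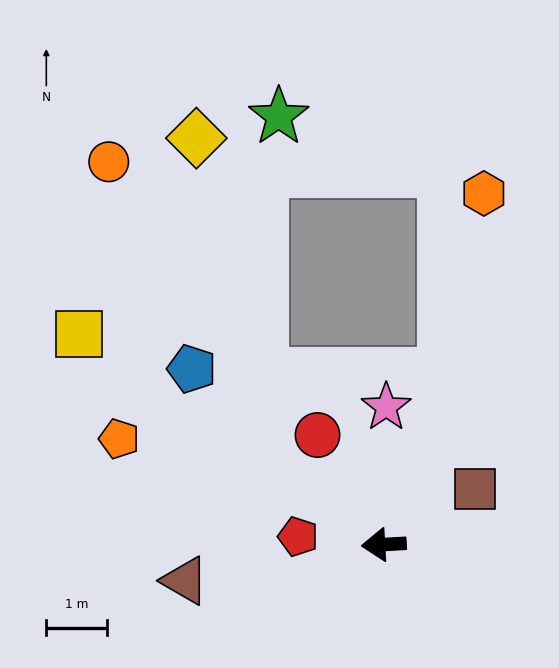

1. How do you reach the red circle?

turn right 62°, forward 2.1 m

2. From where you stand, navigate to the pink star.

turn right 94°, forward 2.3 m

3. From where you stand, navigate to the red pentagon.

turn right 9°, forward 1.4 m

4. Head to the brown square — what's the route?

turn right 152°, forward 1.8 m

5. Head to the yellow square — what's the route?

turn right 38°, forward 6.1 m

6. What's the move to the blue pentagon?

turn right 46°, forward 4.3 m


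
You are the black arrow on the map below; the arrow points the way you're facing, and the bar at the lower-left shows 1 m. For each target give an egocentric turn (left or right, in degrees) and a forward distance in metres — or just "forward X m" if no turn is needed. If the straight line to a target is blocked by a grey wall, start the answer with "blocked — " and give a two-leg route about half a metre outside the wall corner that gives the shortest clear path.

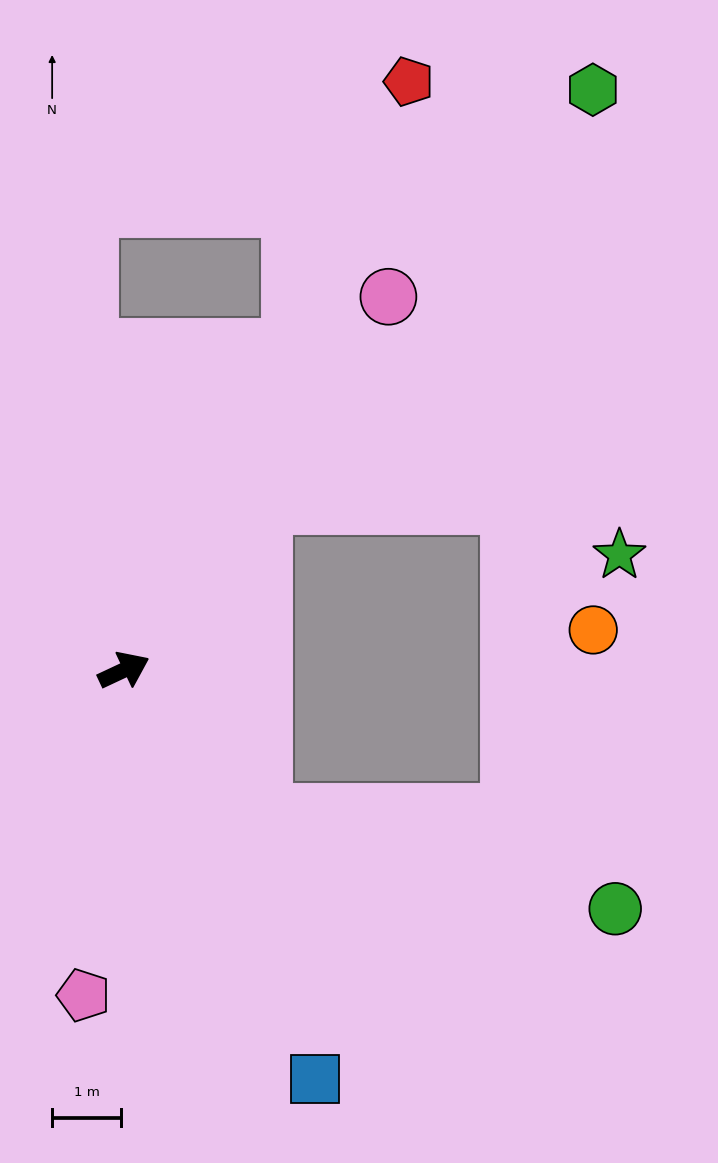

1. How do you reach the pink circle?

turn left 30°, forward 6.6 m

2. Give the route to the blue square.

turn right 90°, forward 6.5 m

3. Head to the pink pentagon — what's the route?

turn right 122°, forward 4.7 m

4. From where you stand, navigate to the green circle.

blocked — turn right 71°, forward 2.9 m, then turn left 31°, forward 5.3 m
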